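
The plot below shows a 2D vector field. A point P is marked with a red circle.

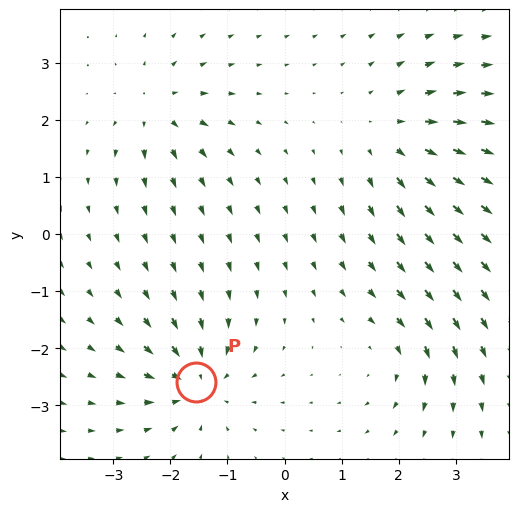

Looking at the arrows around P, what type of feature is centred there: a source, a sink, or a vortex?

At P (-1.6, -2.6) the arrows converge inward. Divergence about -6, curl ≈0 — negative divergence with near-zero curl is a sink.

sink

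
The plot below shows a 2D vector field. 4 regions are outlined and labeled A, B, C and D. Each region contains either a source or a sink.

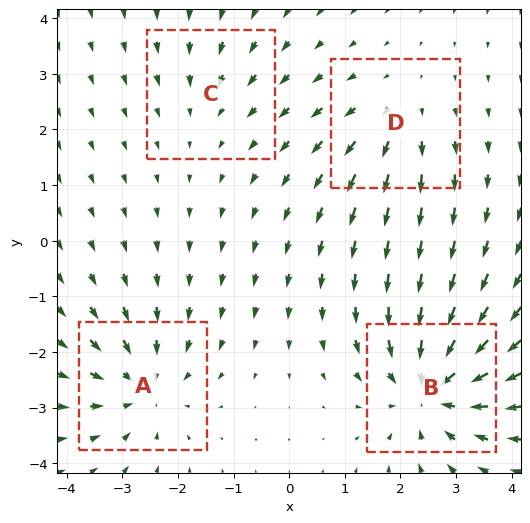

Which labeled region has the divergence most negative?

B

Divergence at each region's feature centre — A: about -5, B: about -6, C: about -2, D: about +3. Region B is most negative.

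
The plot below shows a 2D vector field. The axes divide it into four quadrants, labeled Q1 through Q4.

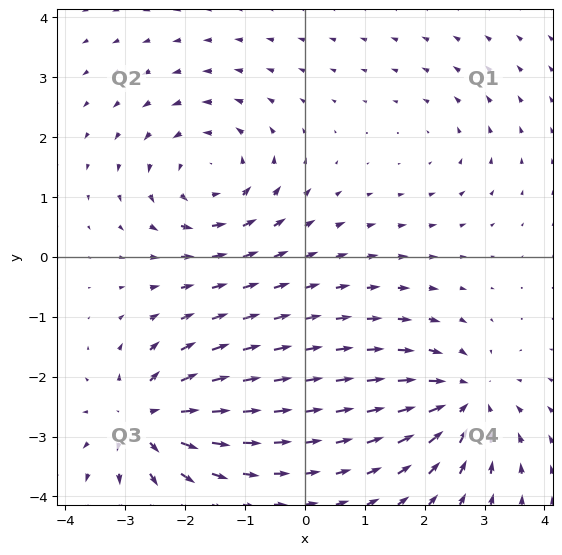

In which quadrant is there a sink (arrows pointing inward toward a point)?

The sink sits at approximately (2.7, -2.4), which lies in quadrant Q4. The divergence there is about -5, negative as expected for a sink.

Q4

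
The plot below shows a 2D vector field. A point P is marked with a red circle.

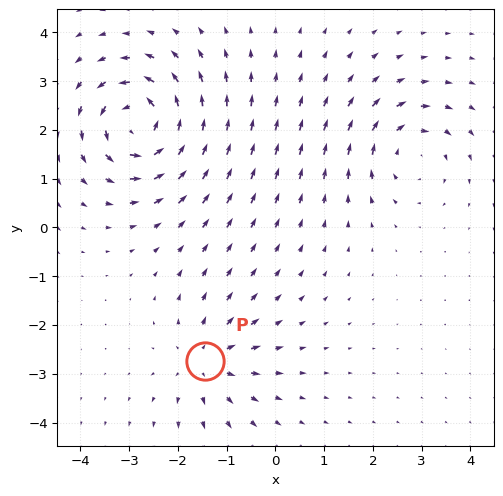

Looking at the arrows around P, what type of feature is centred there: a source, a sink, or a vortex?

source

At P (-1.4, -2.7) the arrows spread outward. Divergence about +3, curl ≈0 — positive divergence with near-zero curl is a source.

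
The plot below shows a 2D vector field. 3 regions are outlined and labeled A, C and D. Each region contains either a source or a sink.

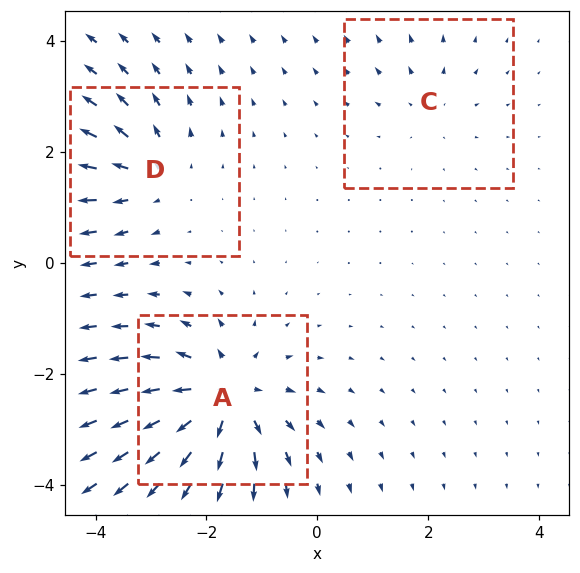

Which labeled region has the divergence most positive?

Divergence at each region's feature centre — A: about +6, C: about +2, D: about +4. Region A is most positive.

A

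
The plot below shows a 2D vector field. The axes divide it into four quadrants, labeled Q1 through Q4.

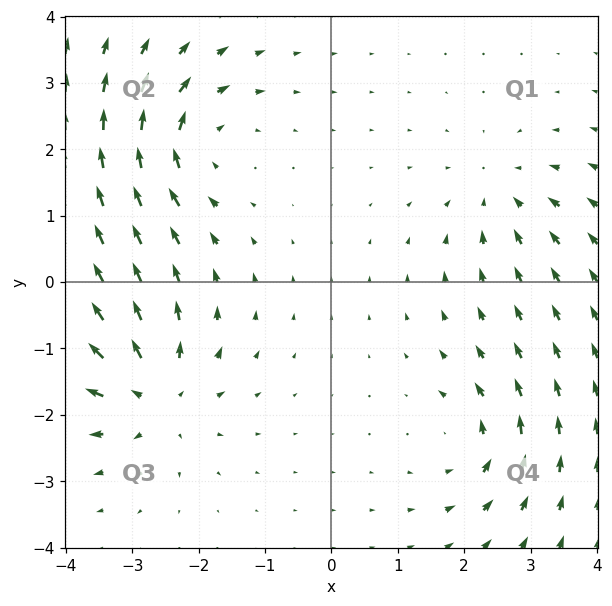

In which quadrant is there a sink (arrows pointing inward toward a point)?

Q1

The sink sits at approximately (2.6, 1.3), which lies in quadrant Q1. The divergence there is about -3, negative as expected for a sink.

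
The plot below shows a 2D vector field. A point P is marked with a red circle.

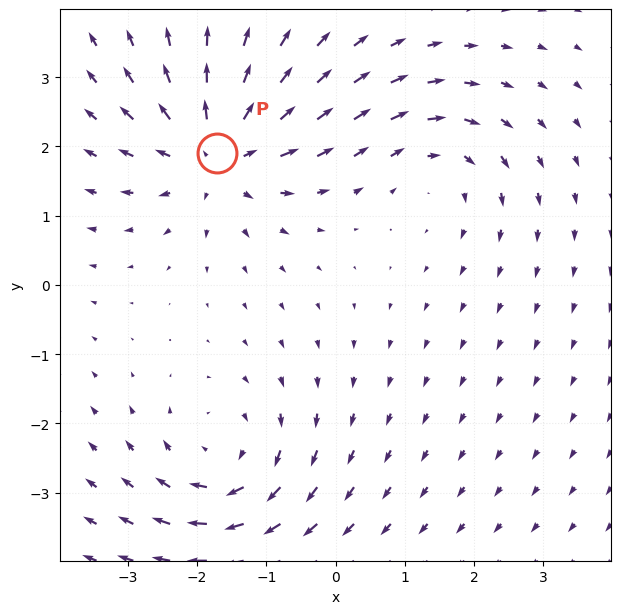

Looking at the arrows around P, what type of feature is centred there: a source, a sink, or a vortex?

At P (-1.7, 1.9) the arrows spread outward. Divergence about +5, curl ≈0 — positive divergence with near-zero curl is a source.

source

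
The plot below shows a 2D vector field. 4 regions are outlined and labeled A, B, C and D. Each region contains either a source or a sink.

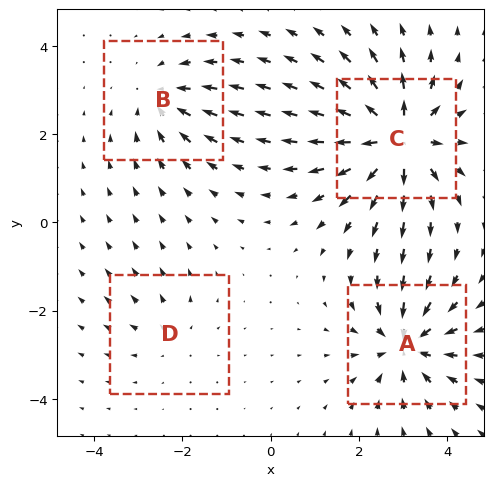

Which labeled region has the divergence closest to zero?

D

Divergence at each region's feature centre — A: about -6, B: about -4, C: about +8, D: about +2. Region D is closest to zero.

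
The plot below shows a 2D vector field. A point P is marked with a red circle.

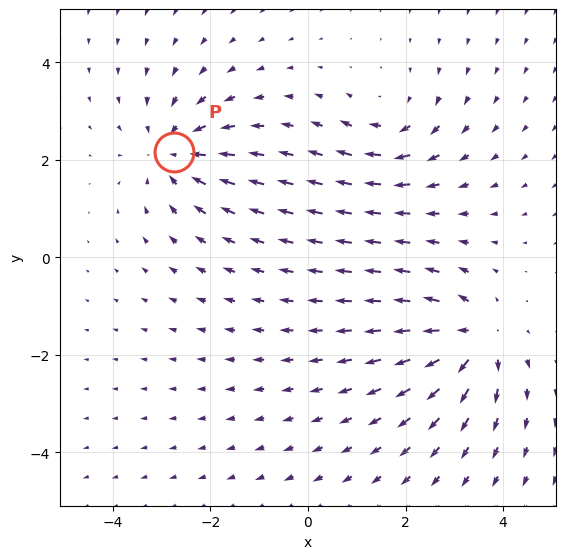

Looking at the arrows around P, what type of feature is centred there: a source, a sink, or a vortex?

At P (-2.7, 2.2) the arrows converge inward. Divergence about -4, curl ≈0 — negative divergence with near-zero curl is a sink.

sink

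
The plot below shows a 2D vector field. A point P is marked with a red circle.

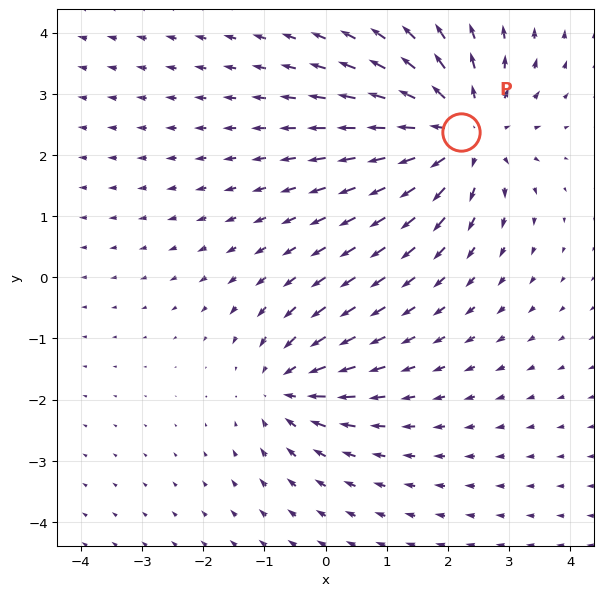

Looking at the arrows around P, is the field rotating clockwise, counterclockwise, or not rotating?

not rotating

Near P at (2.2, 2.4) the arrows show no circulation. The curl there is ≈0.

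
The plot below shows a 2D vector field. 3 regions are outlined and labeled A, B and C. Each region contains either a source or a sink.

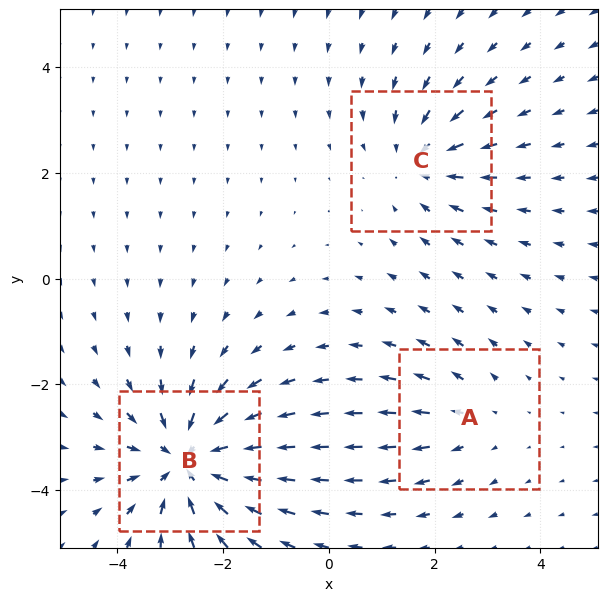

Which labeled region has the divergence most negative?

Divergence at each region's feature centre — A: about +2, B: about -4, C: about -3. Region B is most negative.

B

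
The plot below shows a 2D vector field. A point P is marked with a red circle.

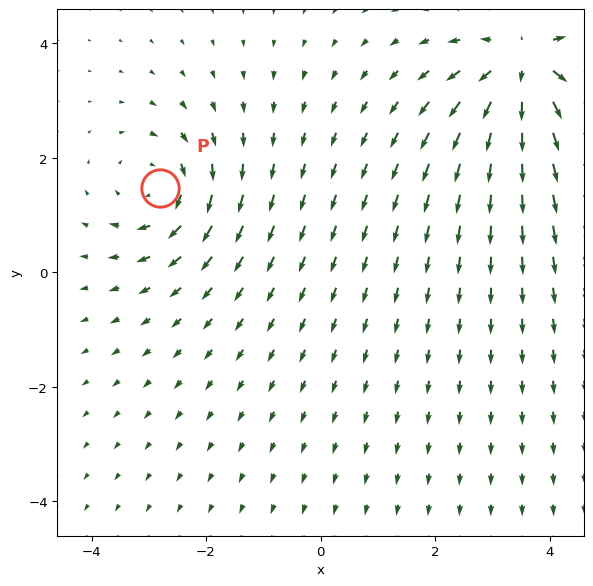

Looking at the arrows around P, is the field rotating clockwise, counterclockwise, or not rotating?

Near P at (-2.8, 1.5) the arrows circulate clockwise. The curl (z-component) there is about -3; negative curl means clockwise rotation.

clockwise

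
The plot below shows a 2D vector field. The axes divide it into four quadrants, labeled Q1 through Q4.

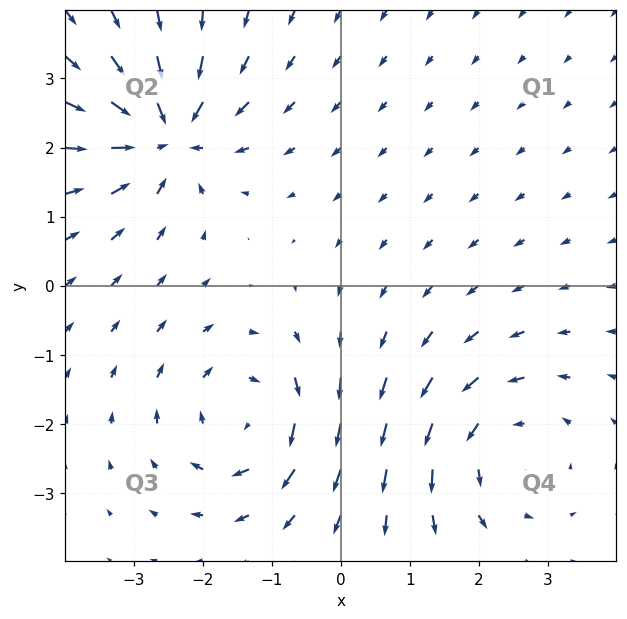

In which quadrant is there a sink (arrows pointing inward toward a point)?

The sink sits at approximately (-2.5, 2.2), which lies in quadrant Q2. The divergence there is about -6, negative as expected for a sink.

Q2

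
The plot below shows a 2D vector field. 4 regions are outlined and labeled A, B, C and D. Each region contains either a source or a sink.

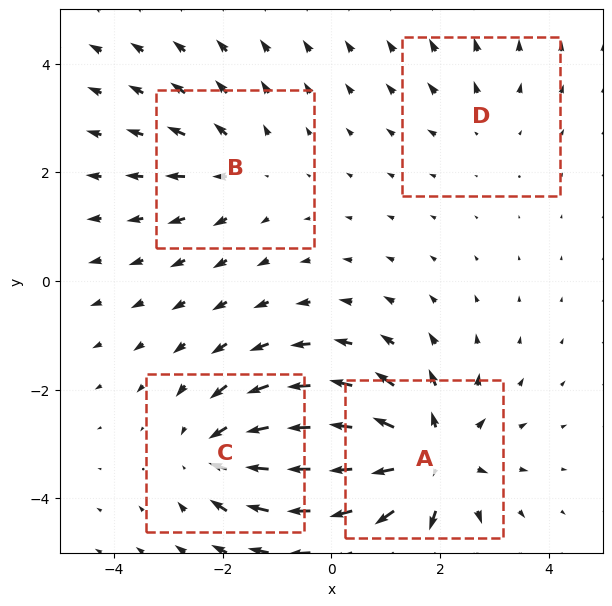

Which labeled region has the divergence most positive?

A

Divergence at each region's feature centre — A: about +7, B: about +3, C: about -5, D: about +2. Region A is most positive.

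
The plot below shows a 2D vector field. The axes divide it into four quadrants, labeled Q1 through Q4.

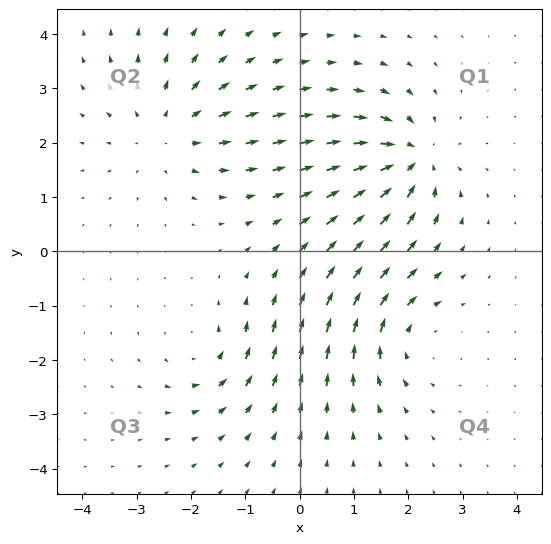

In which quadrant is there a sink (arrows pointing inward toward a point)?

Q1

The sink sits at approximately (2.0, 1.7), which lies in quadrant Q1. The divergence there is about -6, negative as expected for a sink.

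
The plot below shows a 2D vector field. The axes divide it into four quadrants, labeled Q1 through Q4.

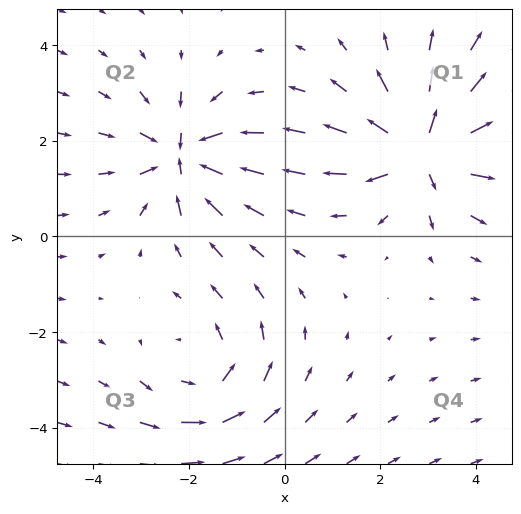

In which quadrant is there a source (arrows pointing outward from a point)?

The source sits at approximately (2.9, 1.8), which lies in quadrant Q1. The divergence there is about +5, positive as expected for a source.

Q1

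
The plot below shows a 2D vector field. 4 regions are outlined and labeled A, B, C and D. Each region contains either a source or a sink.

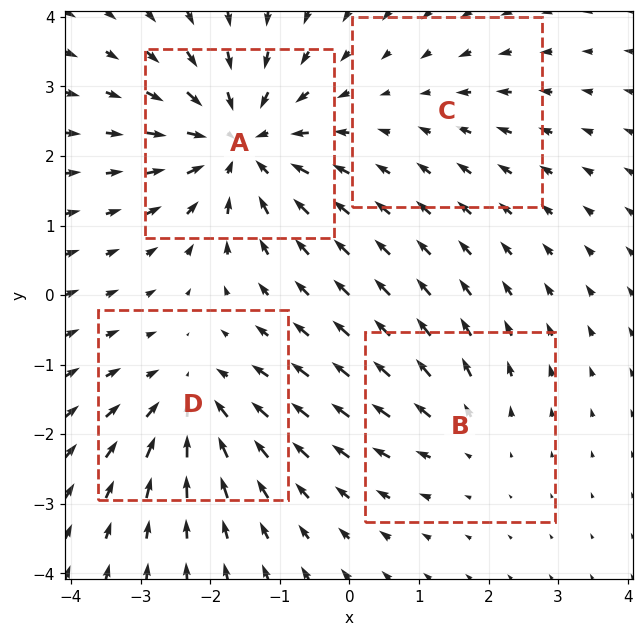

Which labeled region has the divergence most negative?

A

Divergence at each region's feature centre — A: about -7, B: about +3, C: about -2, D: about -5. Region A is most negative.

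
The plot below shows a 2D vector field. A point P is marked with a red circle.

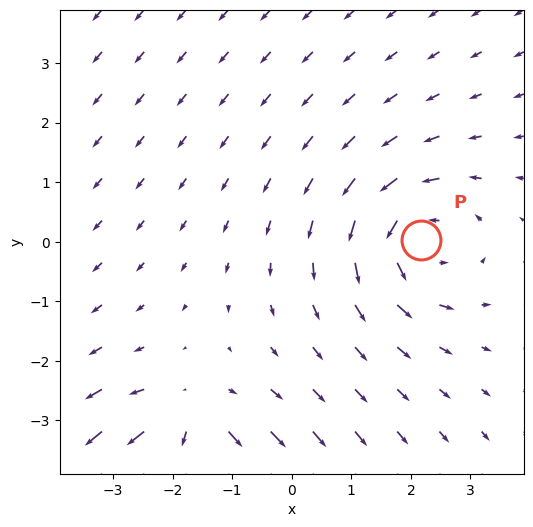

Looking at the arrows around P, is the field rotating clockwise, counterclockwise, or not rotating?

Near P at (2.2, 0.0) the arrows circulate counterclockwise. The curl (z-component) there is about +3; positive curl means counterclockwise rotation.

counterclockwise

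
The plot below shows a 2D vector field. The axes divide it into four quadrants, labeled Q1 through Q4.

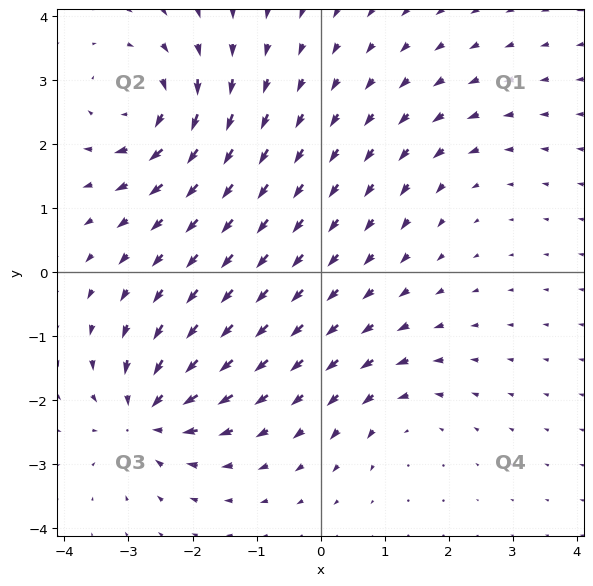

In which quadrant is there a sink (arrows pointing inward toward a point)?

Q3

The sink sits at approximately (-2.7, -2.2), which lies in quadrant Q3. The divergence there is about -7, negative as expected for a sink.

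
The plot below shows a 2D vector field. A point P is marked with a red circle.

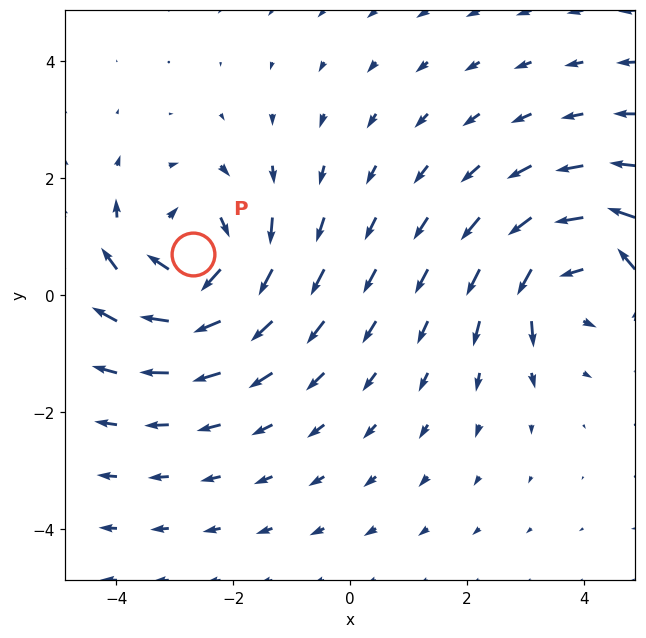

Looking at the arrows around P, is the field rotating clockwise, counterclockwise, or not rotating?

Near P at (-2.7, 0.7) the arrows circulate clockwise. The curl (z-component) there is about -3; negative curl means clockwise rotation.

clockwise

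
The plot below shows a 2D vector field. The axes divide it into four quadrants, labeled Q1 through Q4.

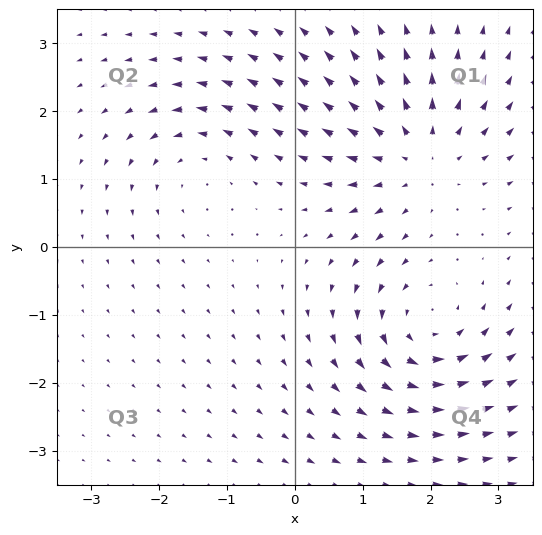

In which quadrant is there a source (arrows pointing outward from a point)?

The source sits at approximately (1.8, 1.4), which lies in quadrant Q1. The divergence there is about +5, positive as expected for a source.

Q1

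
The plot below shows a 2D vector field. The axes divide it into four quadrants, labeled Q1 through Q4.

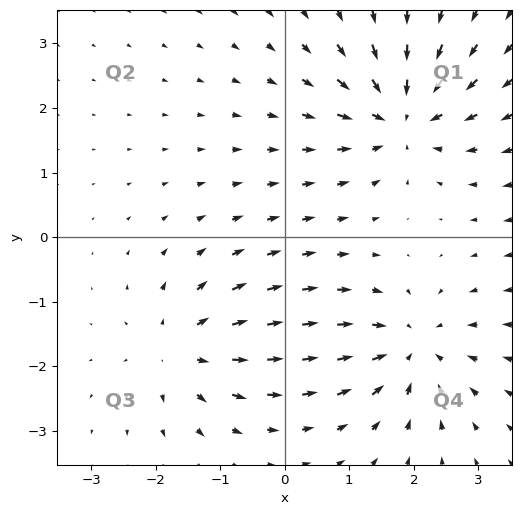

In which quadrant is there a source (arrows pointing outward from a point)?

The source sits at approximately (-1.6, -1.7), which lies in quadrant Q3. The divergence there is about +4, positive as expected for a source.

Q3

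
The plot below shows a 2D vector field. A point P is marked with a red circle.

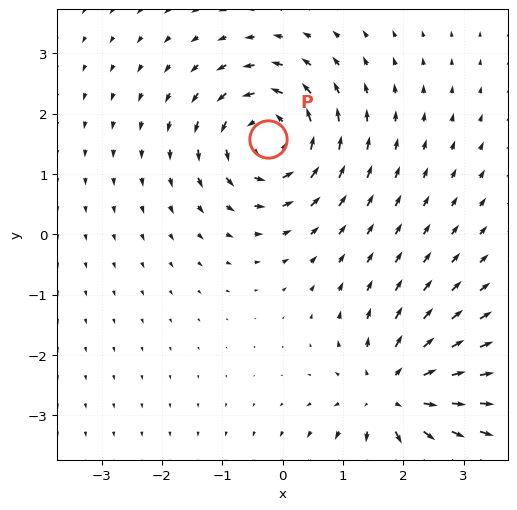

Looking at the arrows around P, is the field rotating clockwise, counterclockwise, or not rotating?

counterclockwise

Near P at (-0.2, 1.6) the arrows circulate counterclockwise. The curl (z-component) there is about +5; positive curl means counterclockwise rotation.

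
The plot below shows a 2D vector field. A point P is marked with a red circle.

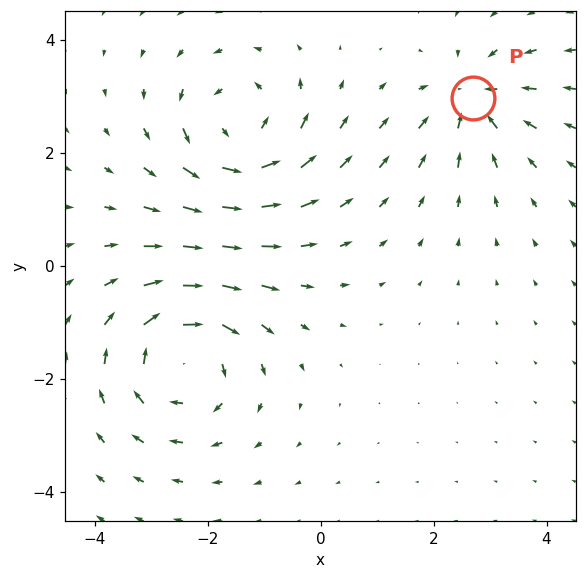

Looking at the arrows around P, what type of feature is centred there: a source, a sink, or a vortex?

sink

At P (2.7, 3.0) the arrows converge inward. Divergence about -4, curl ≈0 — negative divergence with near-zero curl is a sink.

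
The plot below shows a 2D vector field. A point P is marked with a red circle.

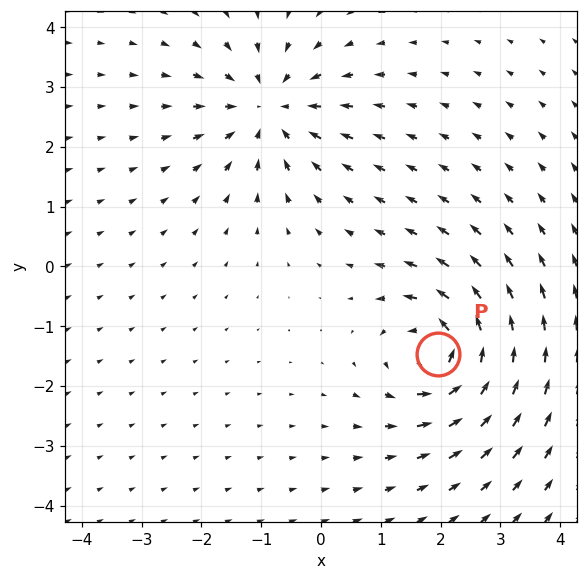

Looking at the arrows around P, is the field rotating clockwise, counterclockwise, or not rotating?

counterclockwise

Near P at (1.9, -1.5) the arrows circulate counterclockwise. The curl (z-component) there is about +7; positive curl means counterclockwise rotation.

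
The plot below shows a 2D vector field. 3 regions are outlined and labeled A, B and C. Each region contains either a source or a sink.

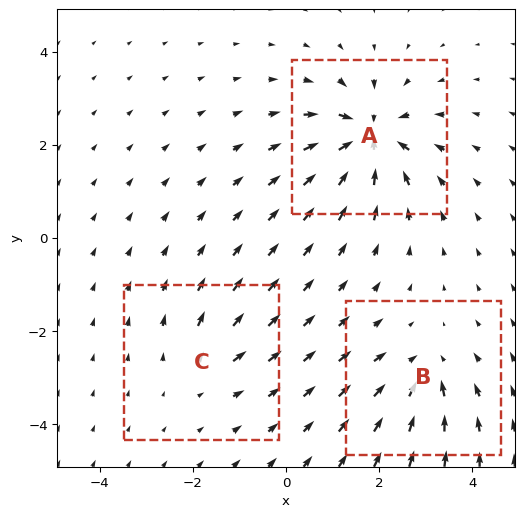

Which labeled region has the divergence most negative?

Divergence at each region's feature centre — A: about -7, B: about -4, C: about +2. Region A is most negative.

A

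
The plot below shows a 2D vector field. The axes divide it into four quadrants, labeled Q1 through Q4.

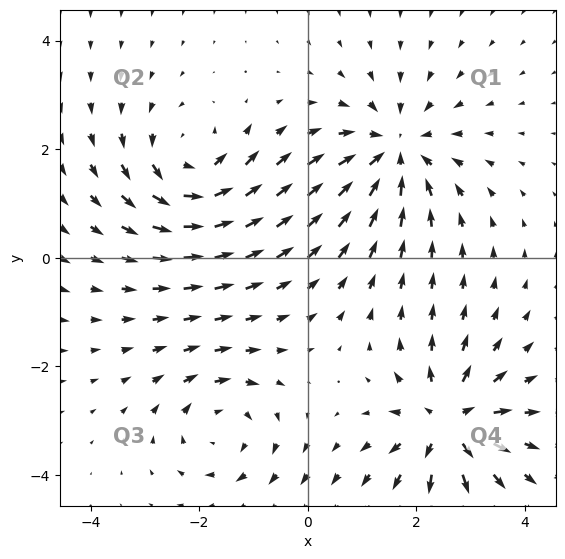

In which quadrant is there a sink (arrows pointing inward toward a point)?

The sink sits at approximately (1.6, 2.0), which lies in quadrant Q1. The divergence there is about -5, negative as expected for a sink.

Q1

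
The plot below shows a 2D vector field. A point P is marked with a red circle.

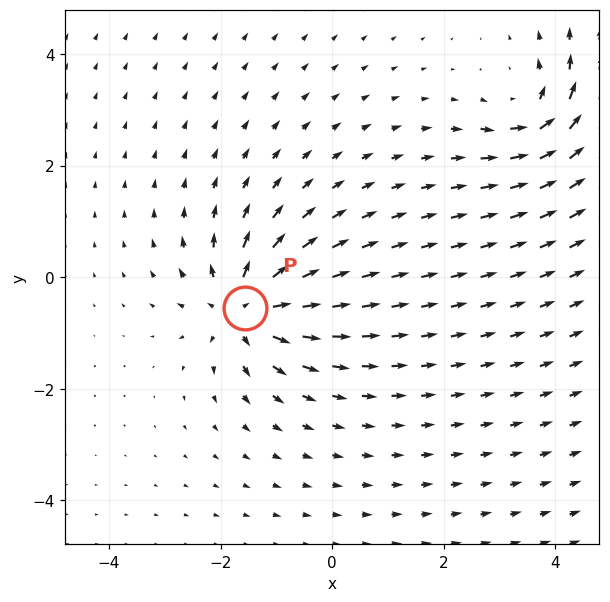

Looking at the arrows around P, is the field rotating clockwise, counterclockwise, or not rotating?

not rotating

Near P at (-1.6, -0.6) the arrows show no circulation. The curl there is ≈0.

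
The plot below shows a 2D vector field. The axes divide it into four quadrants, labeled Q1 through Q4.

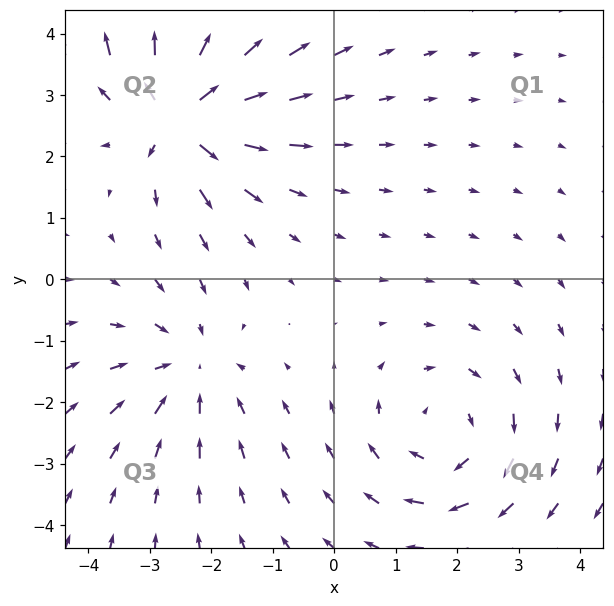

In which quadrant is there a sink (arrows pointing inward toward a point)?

The sink sits at approximately (-2.4, -1.4), which lies in quadrant Q3. The divergence there is about -2, negative as expected for a sink.

Q3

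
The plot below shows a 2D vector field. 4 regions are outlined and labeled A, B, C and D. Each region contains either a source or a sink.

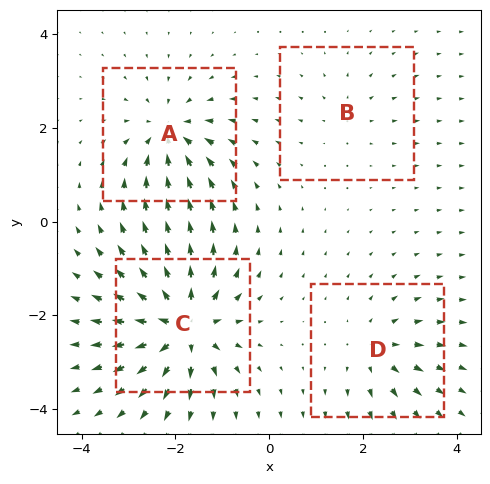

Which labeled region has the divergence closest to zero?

Divergence at each region's feature centre — A: about -6, B: about +3, C: about +9, D: about +4. Region B is closest to zero.

B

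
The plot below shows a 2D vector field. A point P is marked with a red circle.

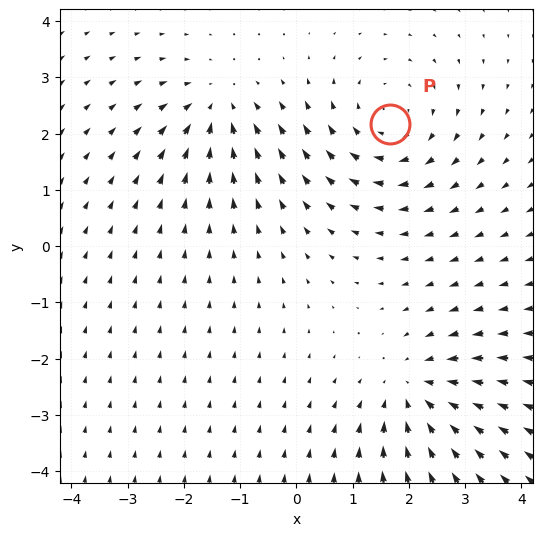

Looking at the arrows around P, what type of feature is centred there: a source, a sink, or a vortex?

At P (1.7, 2.2) the arrows circulate clockwise. Divergence ≈0, curl about -4 — near-zero divergence with nonzero curl is a vortex.

vortex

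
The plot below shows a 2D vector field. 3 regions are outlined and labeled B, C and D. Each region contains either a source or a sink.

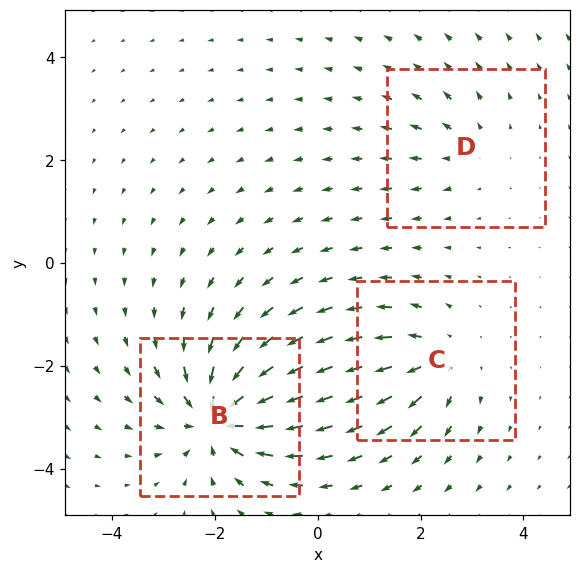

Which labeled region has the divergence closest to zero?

D

Divergence at each region's feature centre — B: about -6, C: about +4, D: about +2. Region D is closest to zero.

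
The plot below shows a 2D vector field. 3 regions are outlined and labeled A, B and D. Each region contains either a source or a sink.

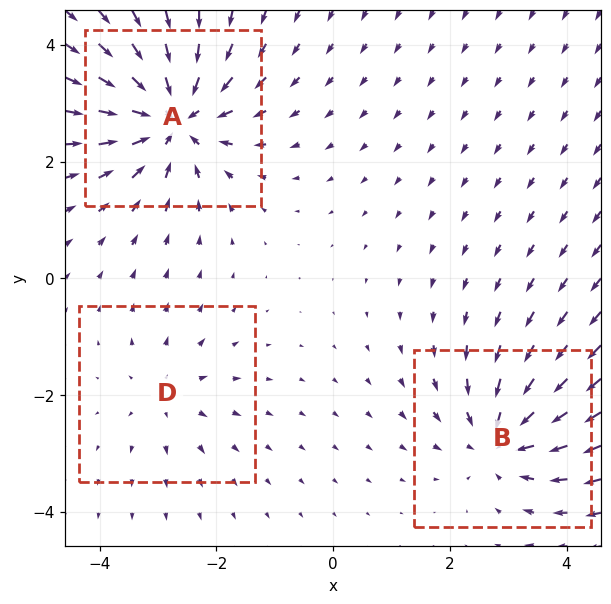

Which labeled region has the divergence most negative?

Divergence at each region's feature centre — A: about -5, B: about -4, D: about +2. Region A is most negative.

A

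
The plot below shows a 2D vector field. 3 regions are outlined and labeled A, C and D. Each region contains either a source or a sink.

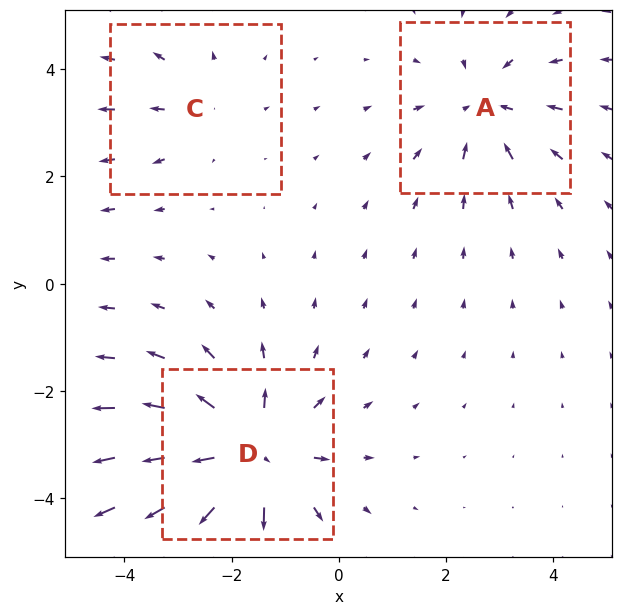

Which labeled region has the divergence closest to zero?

C

Divergence at each region's feature centre — A: about -3, C: about +2, D: about +5. Region C is closest to zero.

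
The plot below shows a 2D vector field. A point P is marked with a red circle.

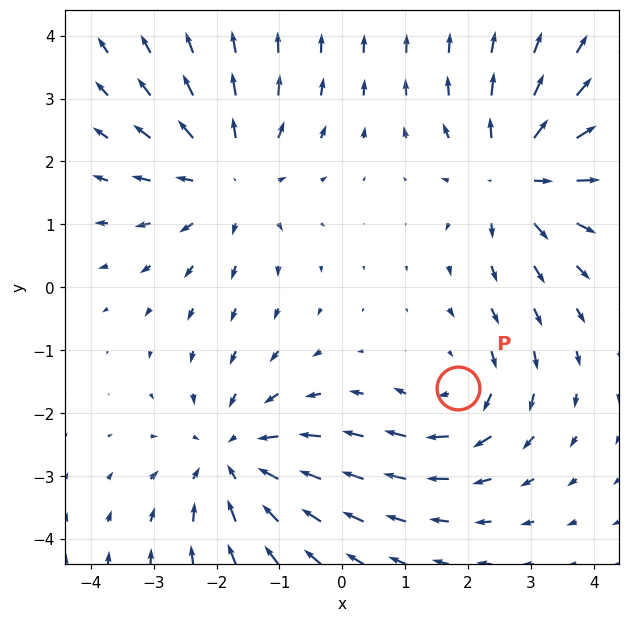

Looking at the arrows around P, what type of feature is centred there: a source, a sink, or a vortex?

vortex

At P (1.8, -1.6) the arrows circulate clockwise. Divergence ≈0, curl about -4 — near-zero divergence with nonzero curl is a vortex.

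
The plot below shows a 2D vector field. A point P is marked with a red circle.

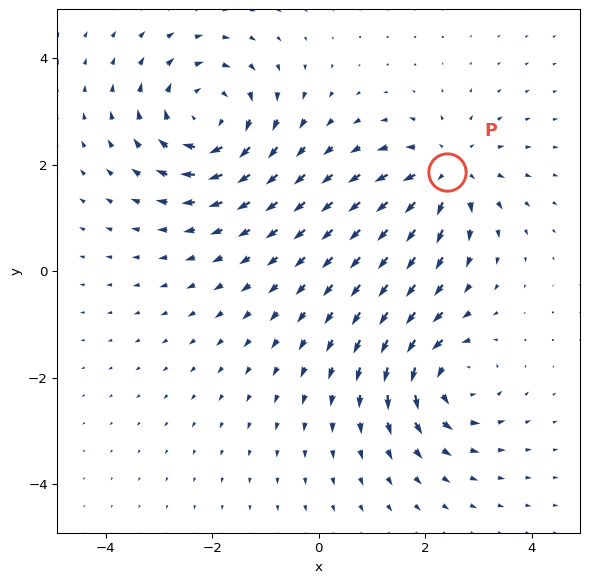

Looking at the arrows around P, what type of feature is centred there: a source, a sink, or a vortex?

At P (2.4, 1.9) the arrows spread outward. Divergence about +4, curl ≈0 — positive divergence with near-zero curl is a source.

source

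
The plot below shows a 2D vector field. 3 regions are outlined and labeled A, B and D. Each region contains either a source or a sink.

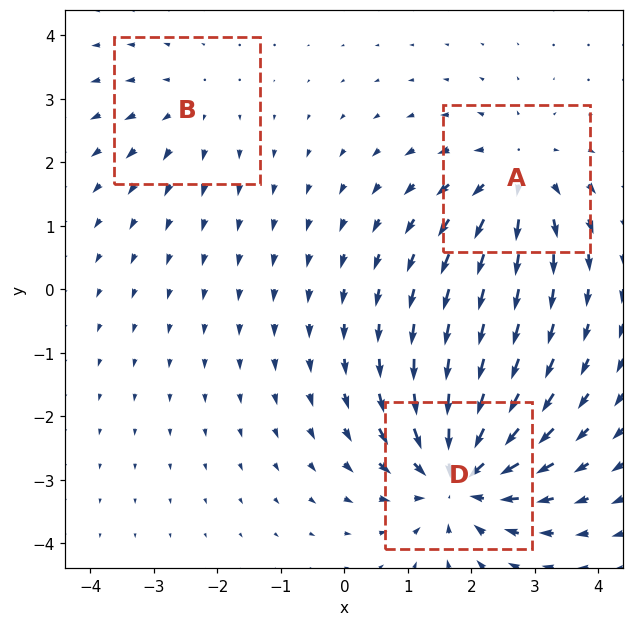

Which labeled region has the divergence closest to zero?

Divergence at each region's feature centre — A: about +4, B: about +2, D: about -5. Region B is closest to zero.

B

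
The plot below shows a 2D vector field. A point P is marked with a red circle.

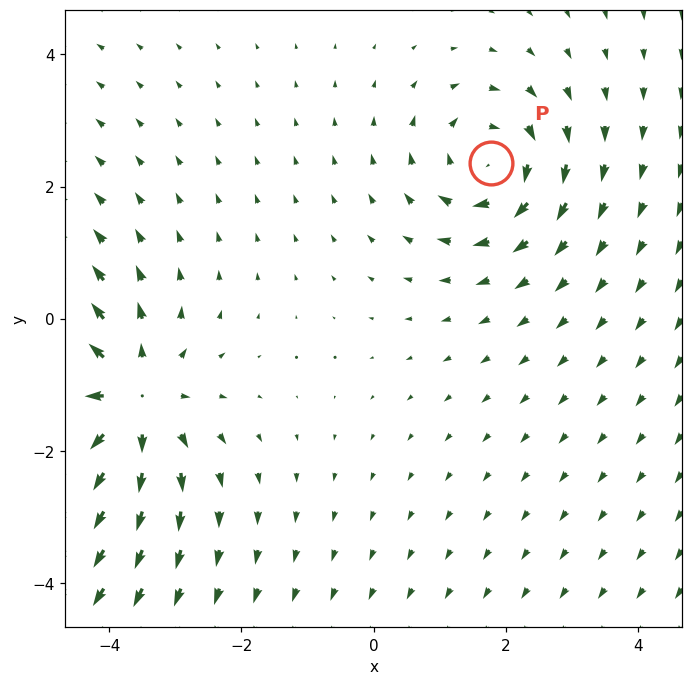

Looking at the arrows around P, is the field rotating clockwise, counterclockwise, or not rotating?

clockwise

Near P at (1.8, 2.4) the arrows circulate clockwise. The curl (z-component) there is about -4; negative curl means clockwise rotation.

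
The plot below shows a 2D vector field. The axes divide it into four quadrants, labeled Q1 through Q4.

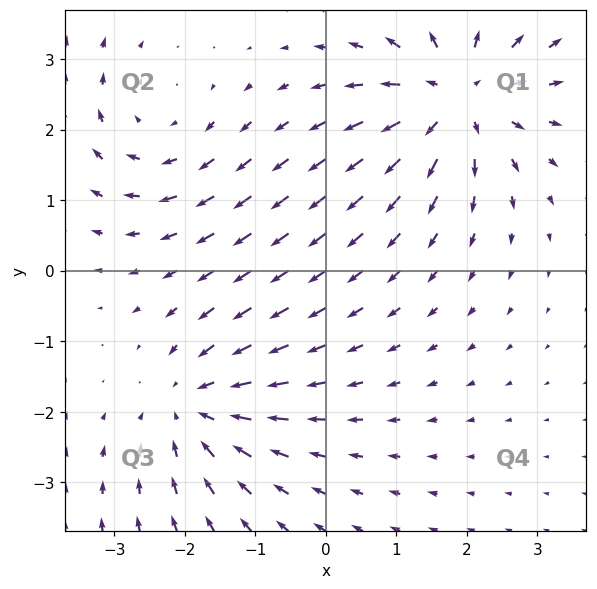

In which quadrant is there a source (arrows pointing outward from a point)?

Q1

The source sits at approximately (1.9, 2.5), which lies in quadrant Q1. The divergence there is about +5, positive as expected for a source.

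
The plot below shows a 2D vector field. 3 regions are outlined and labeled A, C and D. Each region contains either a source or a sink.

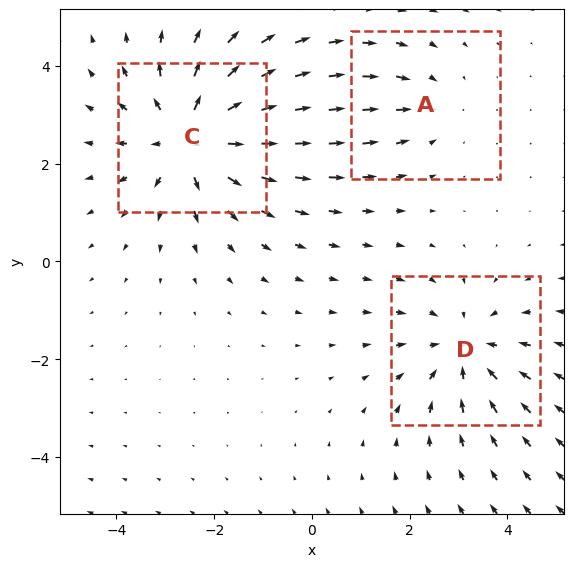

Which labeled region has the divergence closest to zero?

A

Divergence at each region's feature centre — A: about -2, C: about +4, D: about -3. Region A is closest to zero.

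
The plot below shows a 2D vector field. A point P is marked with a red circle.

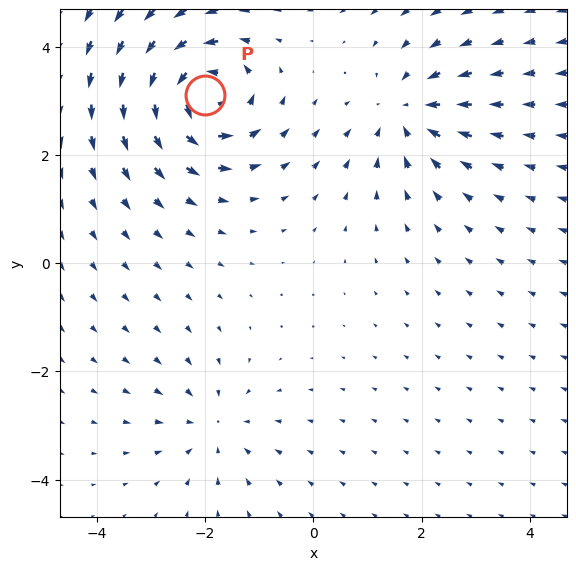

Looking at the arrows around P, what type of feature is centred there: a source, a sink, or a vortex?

vortex

At P (-2.0, 3.1) the arrows circulate counterclockwise. Divergence ≈0, curl about +7 — near-zero divergence with nonzero curl is a vortex.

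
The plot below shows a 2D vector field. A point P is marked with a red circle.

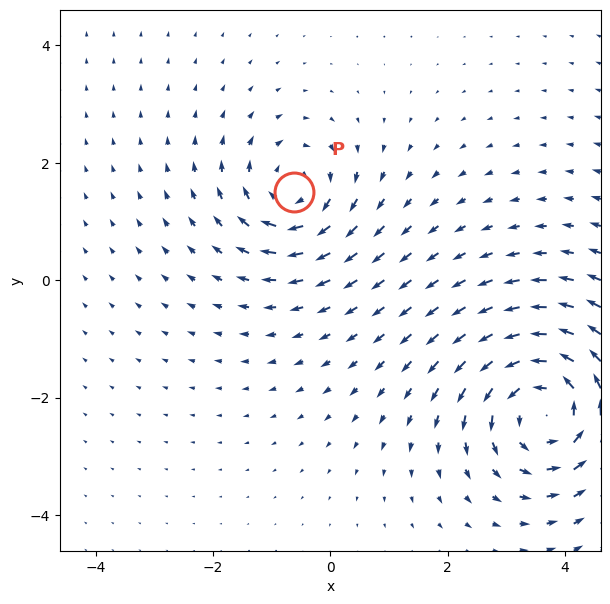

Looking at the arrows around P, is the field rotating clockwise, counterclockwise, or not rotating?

Near P at (-0.6, 1.5) the arrows circulate clockwise. The curl (z-component) there is about -3; negative curl means clockwise rotation.

clockwise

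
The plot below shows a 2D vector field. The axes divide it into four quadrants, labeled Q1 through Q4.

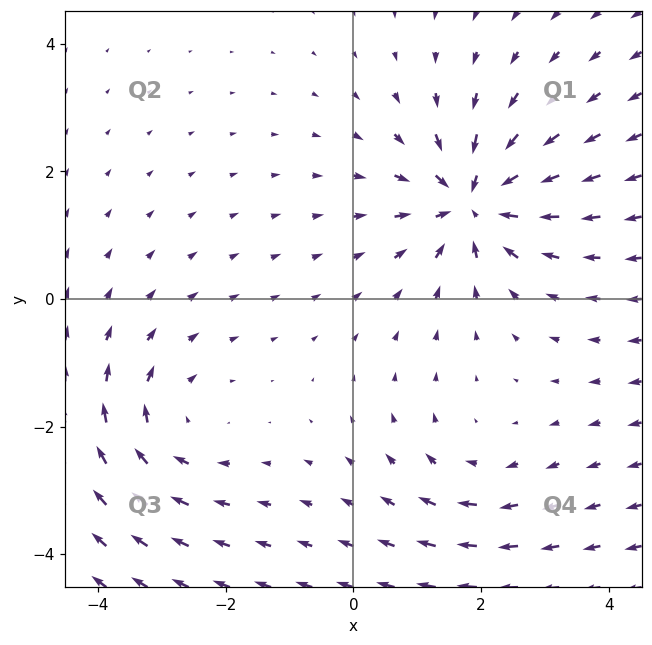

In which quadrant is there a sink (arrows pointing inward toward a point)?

The sink sits at approximately (1.9, 1.5), which lies in quadrant Q1. The divergence there is about -6, negative as expected for a sink.

Q1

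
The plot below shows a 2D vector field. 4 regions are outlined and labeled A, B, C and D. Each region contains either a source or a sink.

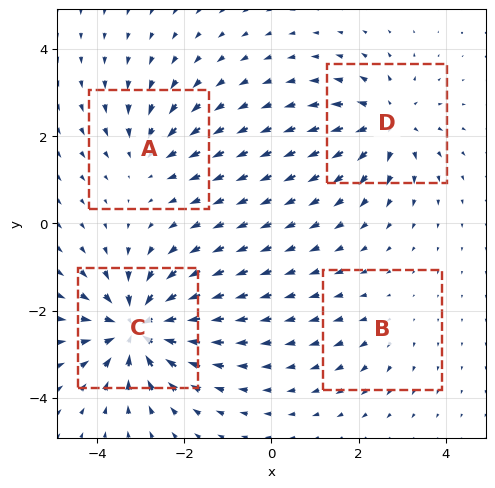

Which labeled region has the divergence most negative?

C

Divergence at each region's feature centre — A: about -4, B: about +2, C: about -8, D: about +5. Region C is most negative.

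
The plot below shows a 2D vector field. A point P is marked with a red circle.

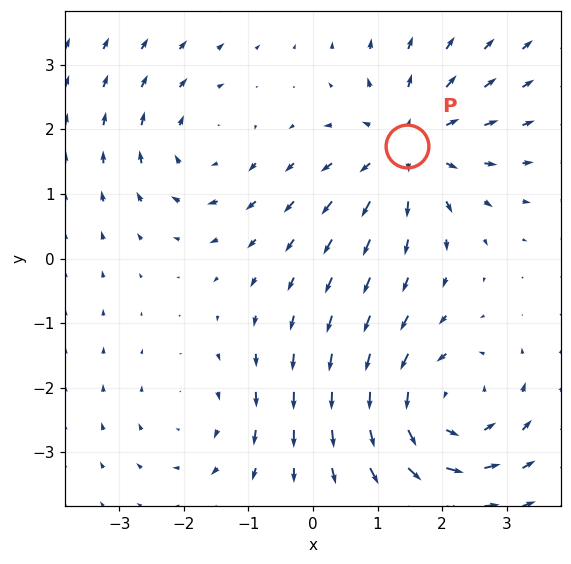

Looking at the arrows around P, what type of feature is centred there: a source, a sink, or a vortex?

source

At P (1.5, 1.7) the arrows spread outward. Divergence about +4, curl ≈0 — positive divergence with near-zero curl is a source.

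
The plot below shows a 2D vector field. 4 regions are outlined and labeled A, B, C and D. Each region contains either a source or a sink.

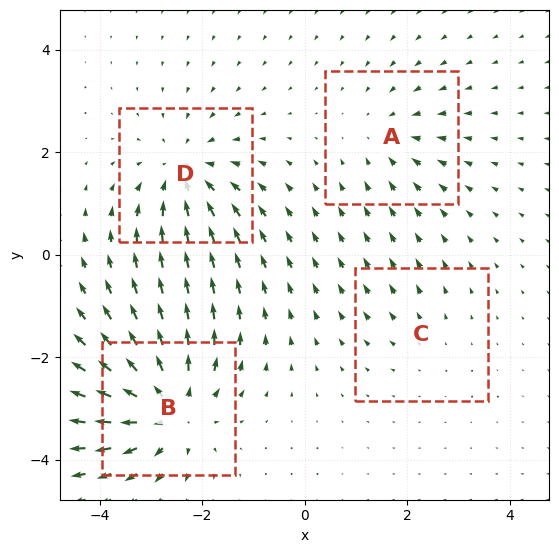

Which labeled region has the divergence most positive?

B

Divergence at each region's feature centre — A: about -3, B: about +7, C: about +2, D: about -5. Region B is most positive.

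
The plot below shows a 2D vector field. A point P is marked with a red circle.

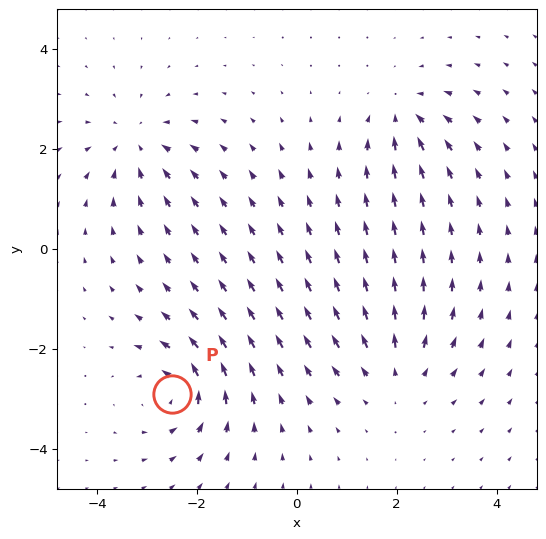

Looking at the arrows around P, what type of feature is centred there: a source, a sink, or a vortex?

At P (-2.5, -2.9) the arrows circulate counterclockwise. Divergence ≈0, curl about +7 — near-zero divergence with nonzero curl is a vortex.

vortex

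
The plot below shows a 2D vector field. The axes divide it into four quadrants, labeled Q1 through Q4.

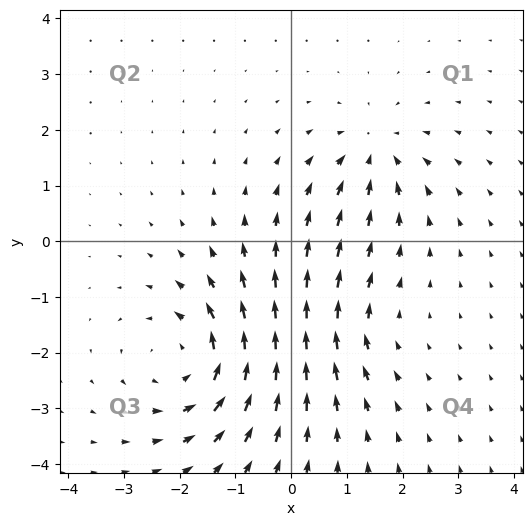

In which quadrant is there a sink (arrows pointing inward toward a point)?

The sink sits at approximately (1.5, 1.6), which lies in quadrant Q1. The divergence there is about -4, negative as expected for a sink.

Q1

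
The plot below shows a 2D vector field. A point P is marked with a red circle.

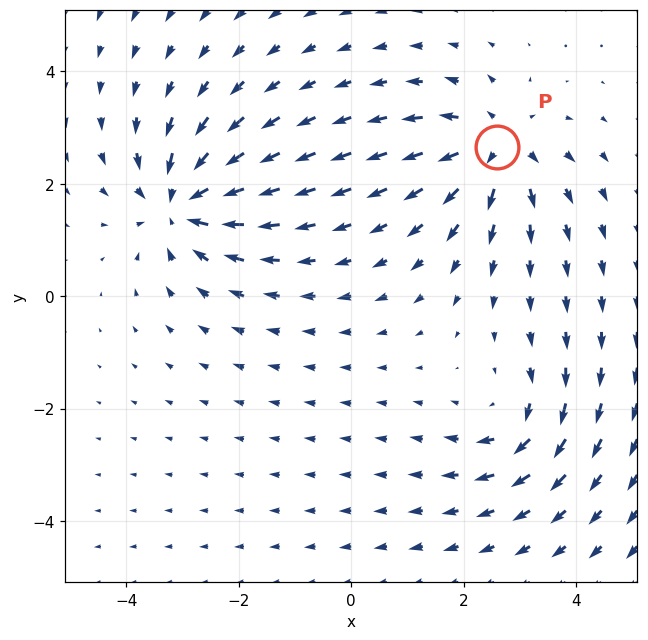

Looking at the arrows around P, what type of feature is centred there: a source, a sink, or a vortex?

source

At P (2.6, 2.6) the arrows spread outward. Divergence about +5, curl ≈0 — positive divergence with near-zero curl is a source.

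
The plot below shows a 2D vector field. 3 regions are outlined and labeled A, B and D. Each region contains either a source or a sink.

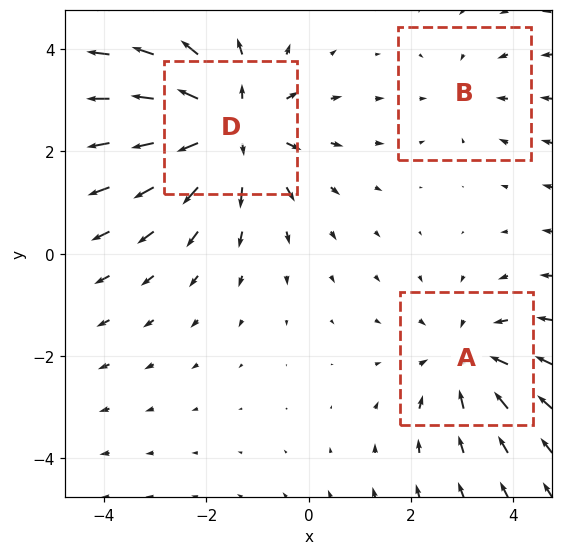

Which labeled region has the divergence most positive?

Divergence at each region's feature centre — A: about -3, B: about -2, D: about +4. Region D is most positive.

D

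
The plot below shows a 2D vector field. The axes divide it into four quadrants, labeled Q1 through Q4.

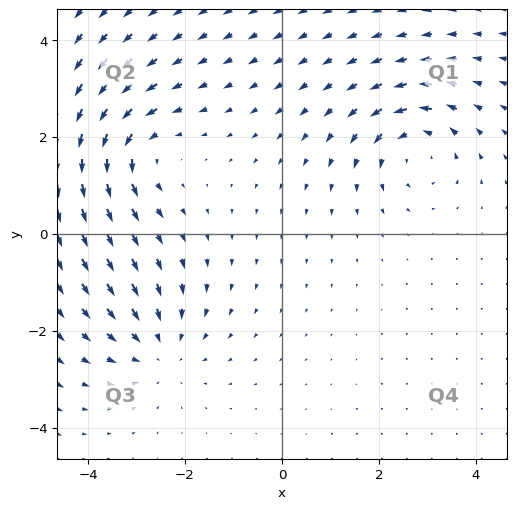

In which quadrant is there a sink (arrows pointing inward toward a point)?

The sink sits at approximately (-2.5, -2.4), which lies in quadrant Q3. The divergence there is about -4, negative as expected for a sink.

Q3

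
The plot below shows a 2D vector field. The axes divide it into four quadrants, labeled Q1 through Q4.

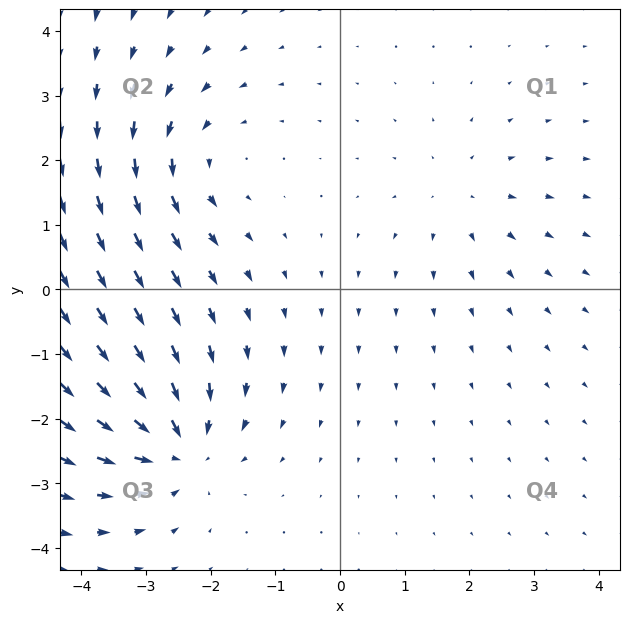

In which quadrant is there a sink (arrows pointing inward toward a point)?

The sink sits at approximately (-2.5, -2.4), which lies in quadrant Q3. The divergence there is about -6, negative as expected for a sink.

Q3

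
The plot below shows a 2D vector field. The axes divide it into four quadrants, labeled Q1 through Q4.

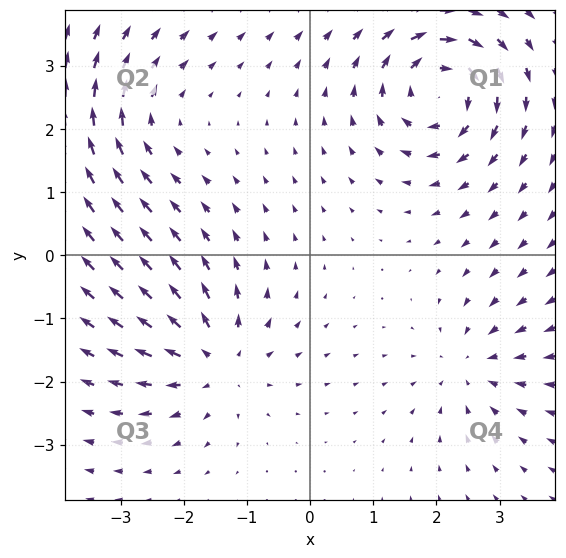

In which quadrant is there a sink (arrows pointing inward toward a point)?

The sink sits at approximately (2.6, -1.8), which lies in quadrant Q4. The divergence there is about -3, negative as expected for a sink.

Q4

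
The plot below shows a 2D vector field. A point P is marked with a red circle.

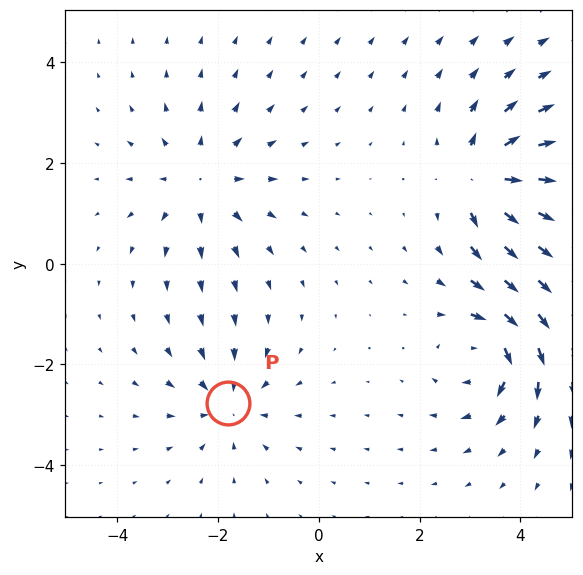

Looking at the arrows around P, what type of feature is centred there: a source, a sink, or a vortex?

At P (-1.8, -2.8) the arrows converge inward. Divergence about -4, curl ≈0 — negative divergence with near-zero curl is a sink.

sink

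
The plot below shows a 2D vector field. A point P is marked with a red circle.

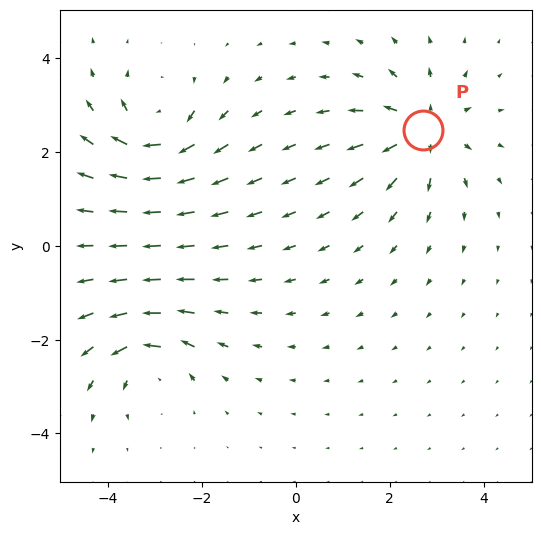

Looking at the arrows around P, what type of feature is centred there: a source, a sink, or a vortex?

At P (2.7, 2.5) the arrows spread outward. Divergence about +6, curl ≈0 — positive divergence with near-zero curl is a source.

source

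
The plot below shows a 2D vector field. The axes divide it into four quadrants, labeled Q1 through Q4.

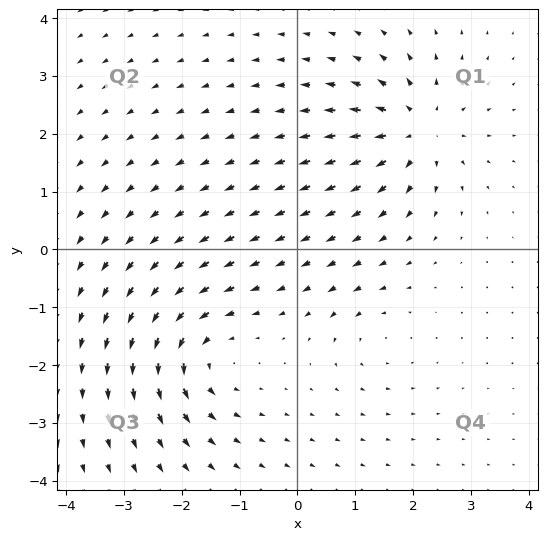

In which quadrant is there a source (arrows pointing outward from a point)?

Q1

The source sits at approximately (2.1, 2.1), which lies in quadrant Q1. The divergence there is about +6, positive as expected for a source.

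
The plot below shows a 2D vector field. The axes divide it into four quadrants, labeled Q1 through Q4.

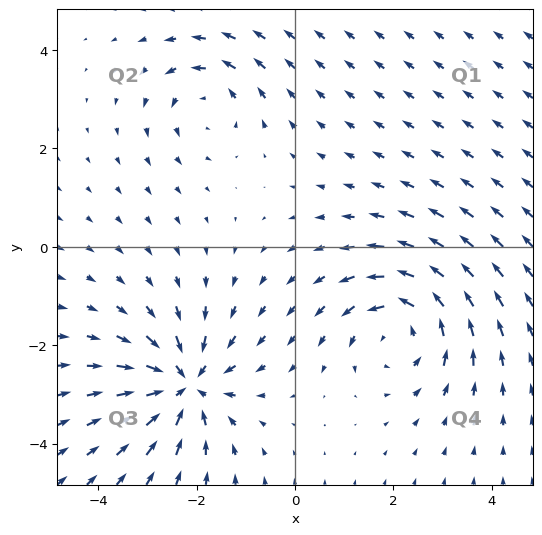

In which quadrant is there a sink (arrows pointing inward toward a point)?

Q3

The sink sits at approximately (-2.2, -2.8), which lies in quadrant Q3. The divergence there is about -6, negative as expected for a sink.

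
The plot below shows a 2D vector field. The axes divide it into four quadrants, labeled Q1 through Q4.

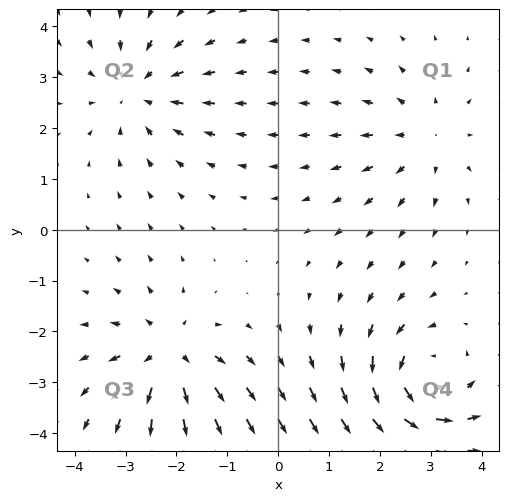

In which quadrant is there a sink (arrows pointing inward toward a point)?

Q2

The sink sits at approximately (-2.8, 2.7), which lies in quadrant Q2. The divergence there is about -3, negative as expected for a sink.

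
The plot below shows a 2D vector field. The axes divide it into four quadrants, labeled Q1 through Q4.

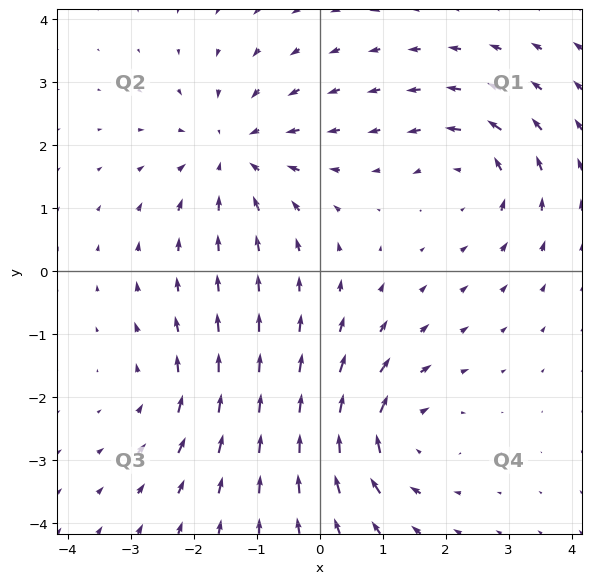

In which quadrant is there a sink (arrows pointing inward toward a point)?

The sink sits at approximately (-1.4, 1.9), which lies in quadrant Q2. The divergence there is about -4, negative as expected for a sink.

Q2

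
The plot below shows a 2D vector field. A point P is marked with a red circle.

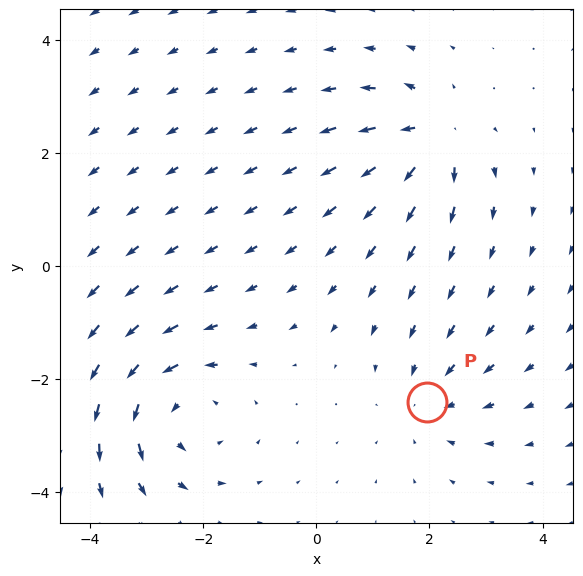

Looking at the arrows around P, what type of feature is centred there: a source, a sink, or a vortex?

sink

At P (2.0, -2.4) the arrows converge inward. Divergence about -3, curl ≈0 — negative divergence with near-zero curl is a sink.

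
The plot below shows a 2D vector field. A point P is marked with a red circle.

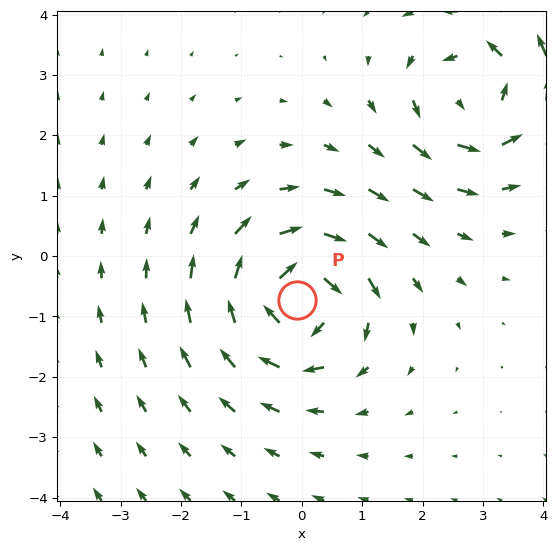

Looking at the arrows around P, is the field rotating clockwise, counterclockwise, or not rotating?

Near P at (-0.1, -0.7) the arrows circulate clockwise. The curl (z-component) there is about -5; negative curl means clockwise rotation.

clockwise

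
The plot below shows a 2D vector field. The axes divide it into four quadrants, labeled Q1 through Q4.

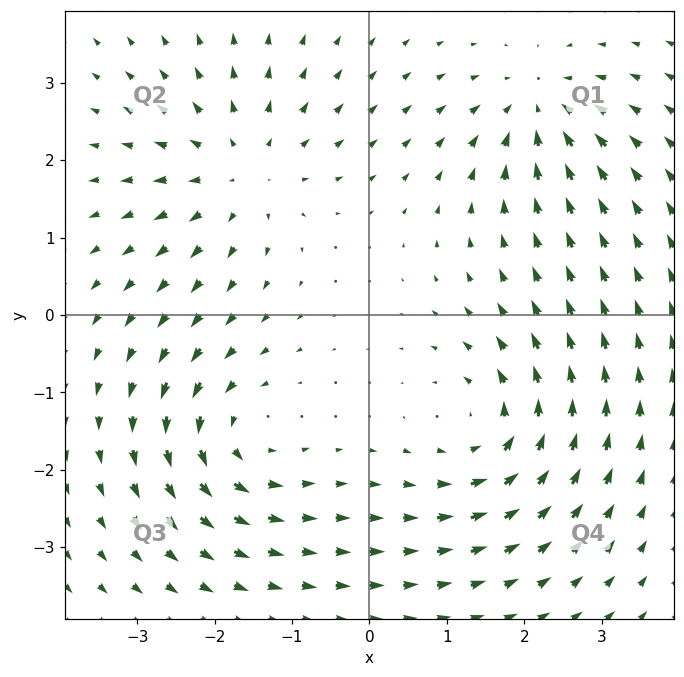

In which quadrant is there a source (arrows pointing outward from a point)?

The source sits at approximately (-1.7, 1.9), which lies in quadrant Q2. The divergence there is about +4, positive as expected for a source.

Q2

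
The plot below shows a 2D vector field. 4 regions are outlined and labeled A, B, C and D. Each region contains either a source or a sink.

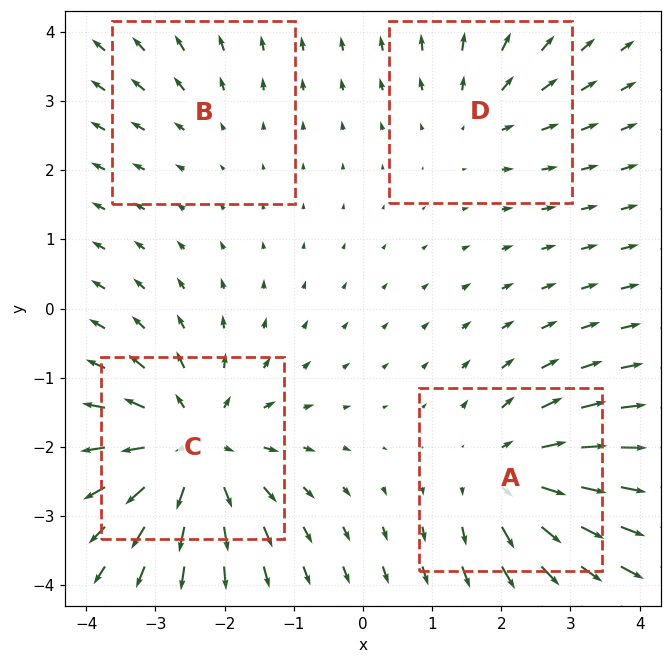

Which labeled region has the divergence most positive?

Divergence at each region's feature centre — A: about +5, B: about +2, C: about +6, D: about +3. Region C is most positive.

C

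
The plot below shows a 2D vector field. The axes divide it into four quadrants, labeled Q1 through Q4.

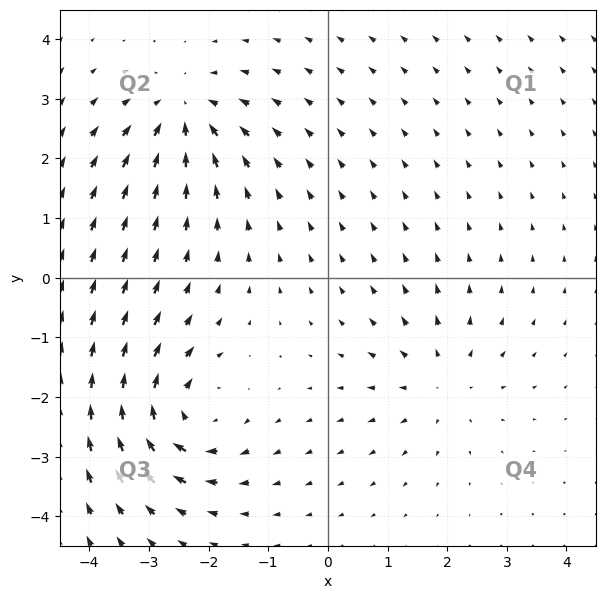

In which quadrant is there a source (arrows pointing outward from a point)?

The source sits at approximately (1.9, -1.7), which lies in quadrant Q4. The divergence there is about +3, positive as expected for a source.

Q4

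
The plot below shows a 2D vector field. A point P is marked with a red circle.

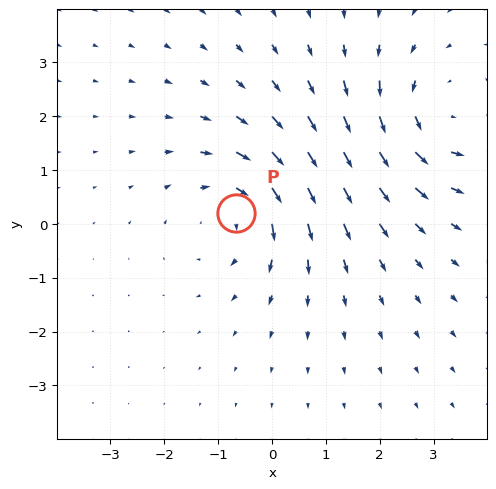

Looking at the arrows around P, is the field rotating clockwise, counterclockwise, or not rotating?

Near P at (-0.7, 0.2) the arrows circulate clockwise. The curl (z-component) there is about -3; negative curl means clockwise rotation.

clockwise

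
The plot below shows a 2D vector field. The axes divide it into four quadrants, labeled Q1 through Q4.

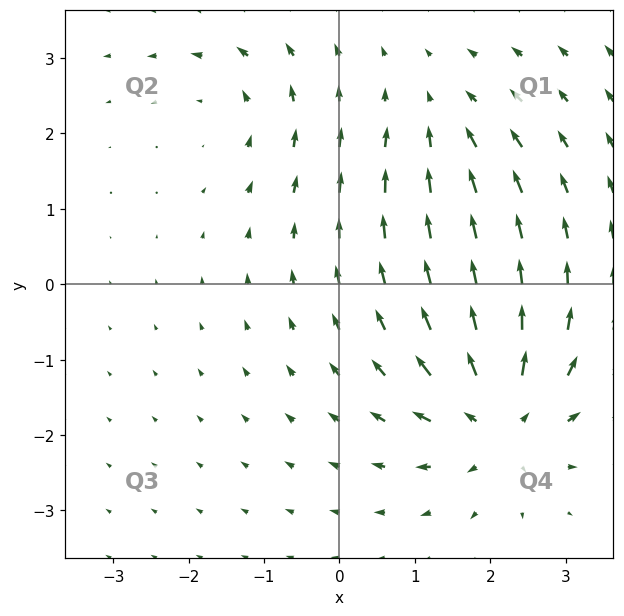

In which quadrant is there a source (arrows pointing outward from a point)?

The source sits at approximately (2.1, -1.8), which lies in quadrant Q4. The divergence there is about +6, positive as expected for a source.

Q4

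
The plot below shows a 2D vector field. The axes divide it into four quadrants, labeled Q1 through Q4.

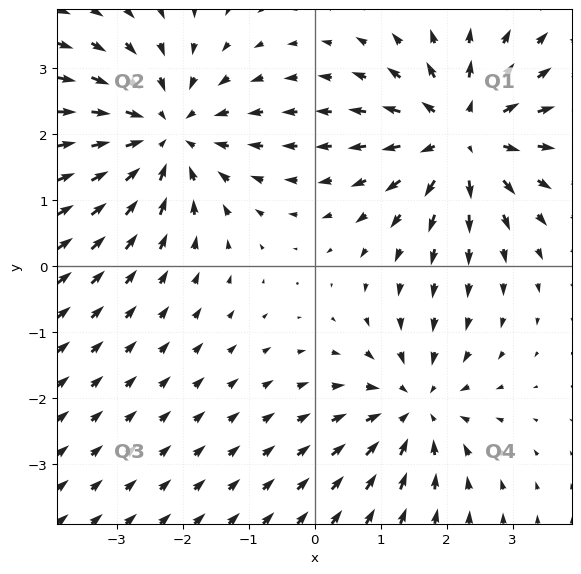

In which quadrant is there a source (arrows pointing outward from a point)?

The source sits at approximately (2.2, 2.0), which lies in quadrant Q1. The divergence there is about +5, positive as expected for a source.

Q1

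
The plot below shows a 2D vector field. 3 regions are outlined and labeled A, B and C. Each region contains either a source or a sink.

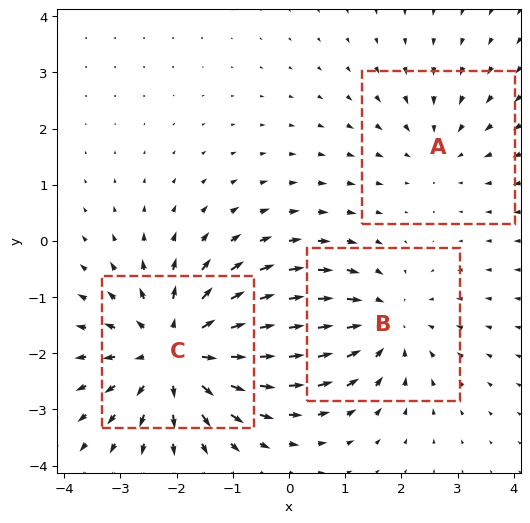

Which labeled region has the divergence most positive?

C

Divergence at each region's feature centre — A: about -2, B: about -3, C: about +4. Region C is most positive.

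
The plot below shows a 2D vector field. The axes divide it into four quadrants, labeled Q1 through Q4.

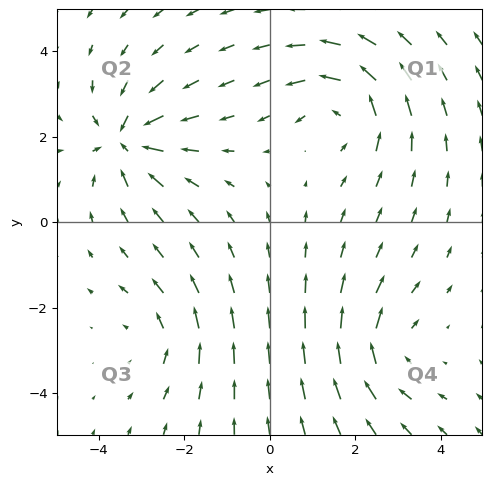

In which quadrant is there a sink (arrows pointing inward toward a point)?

The sink sits at approximately (-3.4, 1.9), which lies in quadrant Q2. The divergence there is about -6, negative as expected for a sink.

Q2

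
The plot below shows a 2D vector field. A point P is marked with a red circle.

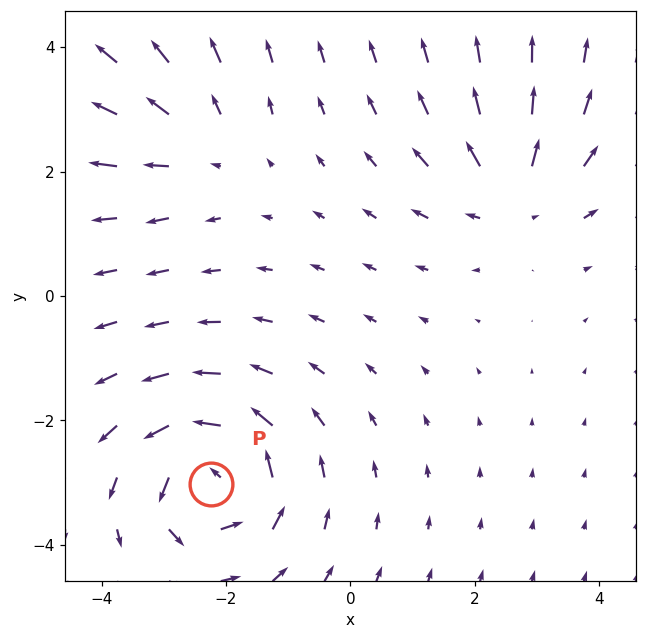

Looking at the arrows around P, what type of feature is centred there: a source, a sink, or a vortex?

vortex

At P (-2.2, -3.0) the arrows circulate counterclockwise. Divergence ≈0, curl about +6 — near-zero divergence with nonzero curl is a vortex.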